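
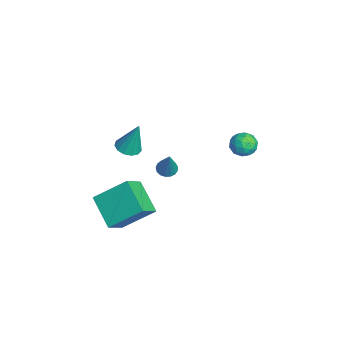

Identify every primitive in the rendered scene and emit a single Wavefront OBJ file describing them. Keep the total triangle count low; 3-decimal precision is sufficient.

v 1.913 -2.085 1.177
v 2.535 -2.384 1.167
v 2.187 -1.575 2.903
v 2.588 -2.017 1.05
v 2.427 -1.671 0.974
v 2.102 -1.457 0.962
v 1.718 -1.442 1.018
v 1.396 -1.631 1.125
v 1.238 -1.965 1.249
v 1.294 -2.336 1.349
v 1.547 -2.627 1.395
v 1.916 -2.747 1.372
v 2.285 -2.656 1.287
v 0.32 0.051 -2.046
v 0.679 -0.332 -2.241
v 1.22 0.049 -0.394
v 0.794 -0.098 -2.304
v 0.801 0.169 -2.307
v 0.698 0.41 -2.251
v 0.508 0.569 -2.147
v 0.276 0.609 -2.02
v 0.053 0.521 -1.899
v -0.108 0.326 -1.812
v -0.171 0.067 -1.778
v -0.122 -0.195 -1.805
v 0.029 -0.4 -1.888
v 0.247 -0.503 -2.006
v 0.481 -0.478 -2.134
v 0.284 -3.012 -4.033
v 0.537 -1.32 -2.747
v 1.882 -2.455 -5.08
v 2.136 -0.764 -3.794
v 1.124 -3.796 -3.166
v 1.378 -2.105 -1.88
v 2.723 -3.24 -4.213
v 2.976 -1.548 -2.927
v 0.322 3.825 0.042
v 0.753 4.451 -0.063
v 1.327 3.109 -0.097
v 1.758 3.735 -0.202
v 1.456 3.588 0.488
v 0.835 4.031 0.574
v 1.245 3.529 -0.734
v 0.624 3.972 -0.648
v 1.324 4.268 -0.543
v 1.454 4.305 0.213
v 0.626 3.255 -0.373
v 0.756 3.292 0.383
v 0.449 4.201 0.002
v 1.631 3.359 -0.162
v 1.453 3.273 0.244
v 1.707 3.641 0.182
v 0.497 3.954 0.376
v 0.751 4.322 0.314
v 1.164 3.815 0.639
v 1.329 3.238 -0.474
v 1.583 3.606 -0.536
v 0.373 3.919 -0.342
v 0.627 4.287 -0.404
v 0.916 3.745 -0.799
v 1.038 4.461 -0.342
v 1.629 4.04 -0.423
v 1.328 3.919 -0.736
v 0.962 4.18 -0.686
v 1.115 4.483 0.102
v 1.706 4.062 0.021
v 1.528 3.976 0.426
v 1.163 4.236 0.477
v 1.451 4.375 -0.18
v 0.374 3.498 -0.181
v 0.965 3.077 -0.262
v 0.917 3.324 -0.637
v 0.552 3.584 -0.586
v 0.451 3.52 0.263
v 1.042 3.099 0.182
v 1.118 3.38 0.526
v 0.752 3.641 0.576
v 0.629 3.185 0.02
f 2 1 4
f 2 4 3
f 4 1 5
f 4 5 3
f 5 1 6
f 5 6 3
f 6 1 7
f 6 7 3
f 7 1 8
f 7 8 3
f 8 1 9
f 8 9 3
f 9 1 10
f 9 10 3
f 10 1 11
f 10 11 3
f 11 1 12
f 11 12 3
f 12 1 13
f 12 13 3
f 13 1 2
f 13 2 3
f 15 14 17
f 15 17 16
f 17 14 18
f 17 18 16
f 18 14 19
f 18 19 16
f 19 14 20
f 19 20 16
f 20 14 21
f 20 21 16
f 21 14 22
f 21 22 16
f 22 14 23
f 22 23 16
f 23 14 24
f 23 24 16
f 24 14 25
f 24 25 16
f 25 14 26
f 25 26 16
f 26 14 27
f 26 27 16
f 27 14 28
f 27 28 16
f 28 14 15
f 28 15 16
f 30 32 29
f 33 30 29
f 29 32 31
f 31 33 29
f 30 36 32
f 34 30 33
f 34 36 30
f 32 36 31
f 35 33 31
f 31 36 35
f 35 34 33
f 36 34 35
f 37 74 53
f 74 48 77
f 53 77 42
f 74 77 53
f 37 53 49
f 53 42 54
f 49 54 38
f 53 54 49
f 37 49 58
f 49 38 59
f 58 59 44
f 49 59 58
f 37 58 70
f 58 44 73
f 70 73 47
f 58 73 70
f 37 70 74
f 70 47 78
f 74 78 48
f 70 78 74
f 38 54 65
f 54 42 68
f 65 68 46
f 54 68 65
f 42 77 55
f 77 48 76
f 55 76 41
f 77 76 55
f 48 78 75
f 78 47 71
f 75 71 39
f 78 71 75
f 47 73 72
f 73 44 60
f 72 60 43
f 73 60 72
f 44 59 64
f 59 38 61
f 64 61 45
f 59 61 64
f 40 66 52
f 66 46 67
f 52 67 41
f 66 67 52
f 40 52 50
f 52 41 51
f 50 51 39
f 52 51 50
f 40 50 57
f 50 39 56
f 57 56 43
f 50 56 57
f 40 57 62
f 57 43 63
f 62 63 45
f 57 63 62
f 40 62 66
f 62 45 69
f 66 69 46
f 62 69 66
f 41 67 55
f 67 46 68
f 55 68 42
f 67 68 55
f 39 51 75
f 51 41 76
f 75 76 48
f 51 76 75
f 43 56 72
f 56 39 71
f 72 71 47
f 56 71 72
f 45 63 64
f 63 43 60
f 64 60 44
f 63 60 64
f 46 69 65
f 69 45 61
f 65 61 38
f 69 61 65



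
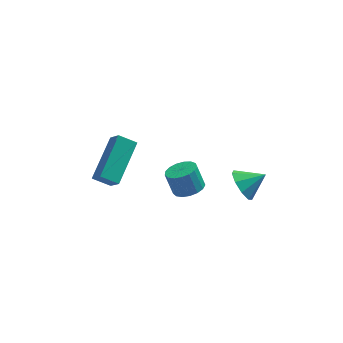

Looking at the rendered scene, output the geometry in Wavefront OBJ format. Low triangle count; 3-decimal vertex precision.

v 0.514 -0.776 2.127
v 1.012 -1.096 2.397
v 0.723 -0.784 3.302
v 0.226 -0.464 3.033
v 1.129 -0.814 2.336
v 0.84 -0.501 3.241
v 1.105 -0.523 2.228
v 0.816 -0.211 3.133
v 0.945 -0.29 2.097
v 0.656 0.022 3.002
v 0.687 -0.169 1.973
v 0.398 0.143 2.878
v 0.389 -0.187 1.884
v 0.101 0.126 2.789
v 0.12 -0.339 1.851
v -0.168 -0.027 2.756
v -0.058 -0.592 1.881
v -0.347 -0.28 2.786
v -0.106 -0.887 1.968
v -0.395 -0.575 2.873
v -0.011 -1.157 2.091
v -0.3 -0.844 2.996
v 0.204 -1.339 2.223
v -0.085 -1.027 3.128
v 0.49 -1.393 2.332
v 0.201 -1.08 3.237
v 0.782 -1.305 2.395
v 0.493 -0.992 3.3
v -3.1 2.22 -0.239
v -2.792 1.656 0.5
v -2.244 3.891 0.679
v -1.936 3.327 1.418
v -2.364 2.073 -0.658
v -2.056 1.509 0.081
v -1.508 3.744 0.26
v -1.2 3.18 0.999
v 2.573 -0.609 1.926
v 2.915 -1.037 1.414
v 3.487 -0.511 2.454
v 2.941 -0.544 1.276
v 2.795 -0.081 1.442
v 2.545 0.135 1.835
v 2.308 0.002 2.271
v 2.195 -0.416 2.545
v 2.259 -0.925 2.53
v 2.469 -1.286 2.232
v 2.728 -1.33 1.791
f 2 1 5
f 2 5 3
f 3 5 6
f 3 6 4
f 5 1 7
f 5 7 6
f 6 7 8
f 6 8 4
f 7 1 9
f 7 9 8
f 8 9 10
f 8 10 4
f 9 1 11
f 9 11 10
f 10 11 12
f 10 12 4
f 11 1 13
f 11 13 12
f 12 13 14
f 12 14 4
f 13 1 15
f 13 15 14
f 14 15 16
f 14 16 4
f 15 1 17
f 15 17 16
f 16 17 18
f 16 18 4
f 17 1 19
f 17 19 18
f 18 19 20
f 18 20 4
f 19 1 21
f 19 21 20
f 20 21 22
f 20 22 4
f 21 1 23
f 21 23 22
f 22 23 24
f 22 24 4
f 23 1 25
f 23 25 24
f 24 25 26
f 24 26 4
f 25 1 27
f 25 27 26
f 26 27 28
f 26 28 4
f 27 1 2
f 27 2 28
f 28 2 3
f 28 3 4
f 30 32 29
f 33 30 29
f 29 32 31
f 31 33 29
f 30 36 32
f 34 30 33
f 34 36 30
f 32 36 31
f 35 33 31
f 31 36 35
f 35 34 33
f 36 34 35
f 38 37 40
f 38 40 39
f 40 37 41
f 40 41 39
f 41 37 42
f 41 42 39
f 42 37 43
f 42 43 39
f 43 37 44
f 43 44 39
f 44 37 45
f 44 45 39
f 45 37 46
f 45 46 39
f 46 37 47
f 46 47 39
f 47 37 38
f 47 38 39



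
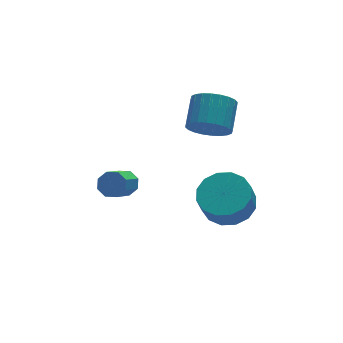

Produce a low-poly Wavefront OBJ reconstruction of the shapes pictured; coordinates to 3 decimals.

v 0.024 -1.594 0.466
v 0.33 -2.005 0.378
v -0.457 -2.776 1.225
v -0.764 -2.366 1.314
v 0.452 -1.788 0.689
v -0.335 -2.559 1.536
v 0.323 -1.458 0.869
v -0.464 -2.229 1.716
v 0.018 -1.207 0.814
v -0.769 -1.979 1.661
v -0.283 -1.184 0.555
v -1.07 -1.955 1.402
v -0.405 -1.401 0.244
v -1.192 -2.172 1.091
v -0.276 -1.731 0.064
v -1.063 -2.502 0.911
v 0.029 -1.981 0.119
v -0.758 -2.753 0.966
v 3.026 -1.856 2.378
v 3.661 -2.342 2.401
v 4.289 -1.489 3.065
v 3.654 -1.004 3.042
v 3.717 -2.181 2.14
v 4.346 -1.328 2.804
v 3.669 -1.97 1.916
v 4.297 -1.117 2.579
v 3.522 -1.742 1.761
v 4.15 -0.889 2.425
v 3.3 -1.531 1.701
v 3.928 -0.678 2.364
v 3.036 -1.37 1.743
v 3.664 -0.517 2.407
v 2.77 -1.283 1.883
v 3.399 -0.43 2.546
v 2.544 -1.283 2.098
v 3.172 -0.43 2.761
v 2.391 -1.371 2.355
v 3.019 -0.518 3.019
v 2.334 -1.532 2.616
v 2.963 -0.679 3.28
v 2.383 -1.743 2.841
v 3.011 -0.89 3.504
v 2.53 -1.971 2.995
v 3.158 -1.118 3.659
v 2.752 -2.182 3.056
v 3.38 -1.329 3.719
v 3.016 -2.343 3.013
v 3.644 -1.49 3.677
v 3.281 -2.43 2.874
v 3.91 -1.577 3.537
v 3.508 -2.43 2.659
v 4.136 -1.577 3.322
v 3.184 -3.082 -0.678
v 3.782 -2.474 -0.26
v 3.434 -2.749 0.637
v 2.836 -3.358 0.218
v 3.371 -2.215 -0.339
v 3.024 -2.49 0.557
v 2.911 -2.188 -0.51
v 2.563 -2.463 0.387
v 2.523 -2.401 -0.725
v 2.176 -2.676 0.171
v 2.313 -2.797 -0.928
v 1.965 -3.072 -0.032
v 2.336 -3.269 -1.064
v 1.988 -3.544 -0.168
v 2.586 -3.691 -1.097
v 2.238 -3.966 -0.2
v 2.996 -3.95 -1.017
v 2.649 -4.225 -0.121
v 3.457 -3.977 -0.847
v 3.109 -4.252 0.05
v 3.844 -3.764 -0.631
v 3.497 -4.039 0.265
v 4.055 -3.368 -0.428
v 3.707 -3.643 0.468
v 4.032 -2.896 -0.292
v 3.684 -3.171 0.604
f 2 1 5
f 2 5 3
f 3 5 6
f 3 6 4
f 5 1 7
f 5 7 6
f 6 7 8
f 6 8 4
f 7 1 9
f 7 9 8
f 8 9 10
f 8 10 4
f 9 1 11
f 9 11 10
f 10 11 12
f 10 12 4
f 11 1 13
f 11 13 12
f 12 13 14
f 12 14 4
f 13 1 15
f 13 15 14
f 14 15 16
f 14 16 4
f 15 1 17
f 15 17 16
f 16 17 18
f 16 18 4
f 17 1 2
f 17 2 18
f 18 2 3
f 18 3 4
f 20 19 23
f 20 23 21
f 21 23 24
f 21 24 22
f 23 19 25
f 23 25 24
f 24 25 26
f 24 26 22
f 25 19 27
f 25 27 26
f 26 27 28
f 26 28 22
f 27 19 29
f 27 29 28
f 28 29 30
f 28 30 22
f 29 19 31
f 29 31 30
f 30 31 32
f 30 32 22
f 31 19 33
f 31 33 32
f 32 33 34
f 32 34 22
f 33 19 35
f 33 35 34
f 34 35 36
f 34 36 22
f 35 19 37
f 35 37 36
f 36 37 38
f 36 38 22
f 37 19 39
f 37 39 38
f 38 39 40
f 38 40 22
f 39 19 41
f 39 41 40
f 40 41 42
f 40 42 22
f 41 19 43
f 41 43 42
f 42 43 44
f 42 44 22
f 43 19 45
f 43 45 44
f 44 45 46
f 44 46 22
f 45 19 47
f 45 47 46
f 46 47 48
f 46 48 22
f 47 19 49
f 47 49 48
f 48 49 50
f 48 50 22
f 49 19 51
f 49 51 50
f 50 51 52
f 50 52 22
f 51 19 20
f 51 20 52
f 52 20 21
f 52 21 22
f 54 53 57
f 54 57 55
f 55 57 58
f 55 58 56
f 57 53 59
f 57 59 58
f 58 59 60
f 58 60 56
f 59 53 61
f 59 61 60
f 60 61 62
f 60 62 56
f 61 53 63
f 61 63 62
f 62 63 64
f 62 64 56
f 63 53 65
f 63 65 64
f 64 65 66
f 64 66 56
f 65 53 67
f 65 67 66
f 66 67 68
f 66 68 56
f 67 53 69
f 67 69 68
f 68 69 70
f 68 70 56
f 69 53 71
f 69 71 70
f 70 71 72
f 70 72 56
f 71 53 73
f 71 73 72
f 72 73 74
f 72 74 56
f 73 53 75
f 73 75 74
f 74 75 76
f 74 76 56
f 75 53 77
f 75 77 76
f 76 77 78
f 76 78 56
f 77 53 54
f 77 54 78
f 78 54 55
f 78 55 56



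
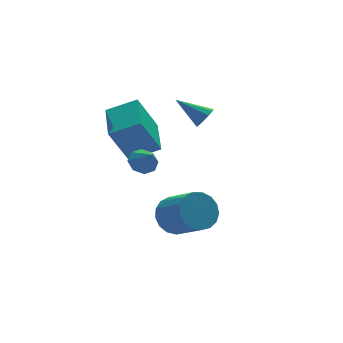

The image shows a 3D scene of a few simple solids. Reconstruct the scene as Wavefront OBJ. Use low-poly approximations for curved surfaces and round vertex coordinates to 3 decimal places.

v -0.388 0.297 0.974
v -1.332 0.316 2.839
v 0.284 2.26 1.294
v -0.66 2.279 3.159
v 0.92 -0.259 1.641
v -0.024 -0.24 3.506
v 1.592 1.704 1.961
v 0.648 1.723 3.826
v 3.148 -0.011 2.972
v 3.591 0.067 3.383
v 2.132 0.911 3.888
v 3.616 0.346 3.131
v 3.462 0.488 2.817
v 3.188 0.439 2.563
v 2.899 0.219 2.464
v 2.704 -0.09 2.56
v 2.679 -0.368 2.812
v 2.833 -0.511 3.126
v 3.107 -0.462 3.38
v 3.396 -0.242 3.479
v -0.395 -1.315 1.78
v -0.022 -1.736 1.346
v -0.285 -2.025 2.56
v 0.293 -1.387 1.619
v 0.205 -0.996 1.986
v -0.234 -0.793 2.233
v -0.767 -0.895 2.214
v -1.082 -1.244 1.941
v -0.994 -1.634 1.574
v -0.555 -1.838 1.327
v 0.393 -2.906 -0.919
v 1.317 -2.903 -1.327
v 1.79 -4.37 -0.269
v 0.867 -4.374 0.139
v 1.359 -2.612 -0.943
v 1.833 -4.08 0.115
v 1.18 -2.389 -0.553
v 1.653 -3.857 0.505
v 0.821 -2.284 -0.247
v 1.294 -3.752 0.81
v 0.363 -2.322 -0.095
v 0.837 -3.79 0.962
v -0.087 -2.494 -0.132
v 0.386 -3.961 0.926
v -0.427 -2.76 -0.349
v 0.046 -4.228 0.709
v -0.58 -3.06 -0.696
v -0.107 -4.527 0.362
v -0.509 -3.324 -1.095
v -0.036 -4.792 -0.037
v -0.232 -3.493 -1.453
v 0.241 -4.96 -0.395
v 0.189 -3.527 -1.689
v 0.662 -4.995 -0.631
v 0.656 -3.419 -1.748
v 1.13 -4.887 -0.69
v 1.064 -3.194 -1.618
v 1.537 -4.661 -0.56
f 2 4 1
f 5 2 1
f 1 4 3
f 3 5 1
f 2 8 4
f 6 2 5
f 6 8 2
f 4 8 3
f 7 5 3
f 3 8 7
f 7 6 5
f 8 6 7
f 10 9 12
f 10 12 11
f 12 9 13
f 12 13 11
f 13 9 14
f 13 14 11
f 14 9 15
f 14 15 11
f 15 9 16
f 15 16 11
f 16 9 17
f 16 17 11
f 17 9 18
f 17 18 11
f 18 9 19
f 18 19 11
f 19 9 20
f 19 20 11
f 20 9 10
f 20 10 11
f 22 21 24
f 22 24 23
f 24 21 25
f 24 25 23
f 25 21 26
f 25 26 23
f 26 21 27
f 26 27 23
f 27 21 28
f 27 28 23
f 28 21 29
f 28 29 23
f 29 21 30
f 29 30 23
f 30 21 22
f 30 22 23
f 32 31 35
f 32 35 33
f 33 35 36
f 33 36 34
f 35 31 37
f 35 37 36
f 36 37 38
f 36 38 34
f 37 31 39
f 37 39 38
f 38 39 40
f 38 40 34
f 39 31 41
f 39 41 40
f 40 41 42
f 40 42 34
f 41 31 43
f 41 43 42
f 42 43 44
f 42 44 34
f 43 31 45
f 43 45 44
f 44 45 46
f 44 46 34
f 45 31 47
f 45 47 46
f 46 47 48
f 46 48 34
f 47 31 49
f 47 49 48
f 48 49 50
f 48 50 34
f 49 31 51
f 49 51 50
f 50 51 52
f 50 52 34
f 51 31 53
f 51 53 52
f 52 53 54
f 52 54 34
f 53 31 55
f 53 55 54
f 54 55 56
f 54 56 34
f 55 31 57
f 55 57 56
f 56 57 58
f 56 58 34
f 57 31 32
f 57 32 58
f 58 32 33
f 58 33 34



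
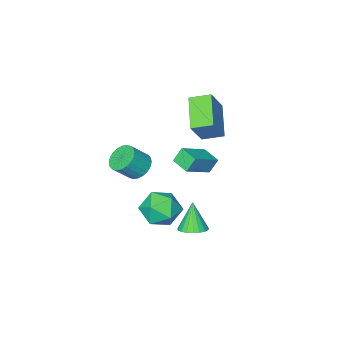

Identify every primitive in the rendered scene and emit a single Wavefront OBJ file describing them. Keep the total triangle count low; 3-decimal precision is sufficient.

v -0.33 2.151 2.352
v 1.234 2.288 3.232
v -0.334 3.249 2.188
v 1.23 3.386 3.068
v 0.13 2.034 1.552
v 1.694 2.171 2.432
v 0.126 3.132 1.388
v 1.69 3.269 2.268
v 1.498 -1.055 -0.093
v 2.064 -1.34 -0.689
v 2.988 -1.569 0.297
v 2.422 -1.285 0.893
v 2.138 -1.009 -0.681
v 3.061 -1.238 0.305
v 2.114 -0.685 -0.583
v 3.037 -0.914 0.403
v 1.996 -0.417 -0.411
v 2.92 -0.646 0.575
v 1.803 -0.246 -0.19
v 2.726 -0.475 0.796
v 1.563 -0.199 0.045
v 2.486 -0.428 1.031
v 1.314 -0.282 0.26
v 2.237 -0.511 1.246
v 1.092 -0.483 0.421
v 2.015 -0.712 1.407
v 0.932 -0.771 0.503
v 1.856 -1 1.489
v 0.859 -1.102 0.495
v 1.782 -1.331 1.481
v 0.883 -1.426 0.397
v 1.806 -1.655 1.383
v 1 -1.694 0.225
v 1.924 -1.923 1.211
v 1.194 -1.865 0.004
v 2.117 -2.094 0.99
v 1.434 -1.912 -0.231
v 2.357 -2.141 0.755
v 1.683 -1.829 -0.446
v 2.606 -2.058 0.54
v 1.905 -1.628 -0.607
v 2.828 -1.857 0.379
v -1.763 1.953 2.63
v -2.798 0.442 3.677
v -0.757 2.304 4.13
v -1.792 0.792 5.177
v -0.928 1.128 2.263
v -1.963 -0.384 3.31
v 0.078 1.478 3.763
v -0.957 -0.033 4.81
v 3.084 3.89 1.251
v 3.582 4.487 0.367
v 3.158 2.293 0.213
v 3.656 2.89 -0.671
v 4.255 2.705 0.326
v 4.209 3.692 0.967
v 2.531 3.088 -0.387
v 2.485 4.075 0.254
v 3.241 3.992 -0.646
v 4.306 3.755 -0.205
v 2.434 3.025 0.785
v 3.499 2.788 1.226
v 0.778 2.661 -3.095
v 1.563 2.696 -2.9
v 0.402 2.119 -1.485
v 1.457 3.006 -2.821
v 1.234 3.256 -2.789
v 0.931 3.403 -2.81
v 0.603 3.422 -2.88
v 0.304 3.309 -2.988
v 0.087 3.084 -3.114
v -0.01 2.786 -3.237
v 0.029 2.466 -3.335
v 0.197 2.18 -3.392
v 0.466 1.977 -3.398
v 0.788 1.892 -3.351
v 1.109 1.94 -3.26
v 1.373 2.113 -3.141
v 1.533 2.38 -3.013
f 2 4 1
f 5 2 1
f 1 4 3
f 3 5 1
f 2 8 4
f 6 2 5
f 6 8 2
f 4 8 3
f 7 5 3
f 3 8 7
f 7 6 5
f 8 6 7
f 10 9 13
f 10 13 11
f 11 13 14
f 11 14 12
f 13 9 15
f 13 15 14
f 14 15 16
f 14 16 12
f 15 9 17
f 15 17 16
f 16 17 18
f 16 18 12
f 17 9 19
f 17 19 18
f 18 19 20
f 18 20 12
f 19 9 21
f 19 21 20
f 20 21 22
f 20 22 12
f 21 9 23
f 21 23 22
f 22 23 24
f 22 24 12
f 23 9 25
f 23 25 24
f 24 25 26
f 24 26 12
f 25 9 27
f 25 27 26
f 26 27 28
f 26 28 12
f 27 9 29
f 27 29 28
f 28 29 30
f 28 30 12
f 29 9 31
f 29 31 30
f 30 31 32
f 30 32 12
f 31 9 33
f 31 33 32
f 32 33 34
f 32 34 12
f 33 9 35
f 33 35 34
f 34 35 36
f 34 36 12
f 35 9 37
f 35 37 36
f 36 37 38
f 36 38 12
f 37 9 39
f 37 39 38
f 38 39 40
f 38 40 12
f 39 9 41
f 39 41 40
f 40 41 42
f 40 42 12
f 41 9 10
f 41 10 42
f 42 10 11
f 42 11 12
f 44 46 43
f 47 44 43
f 43 46 45
f 45 47 43
f 44 50 46
f 48 44 47
f 48 50 44
f 46 50 45
f 49 47 45
f 45 50 49
f 49 48 47
f 50 48 49
f 51 62 56
f 51 56 52
f 51 52 58
f 51 58 61
f 51 61 62
f 52 56 60
f 56 62 55
f 62 61 53
f 61 58 57
f 58 52 59
f 54 60 55
f 54 55 53
f 54 53 57
f 54 57 59
f 54 59 60
f 55 60 56
f 53 55 62
f 57 53 61
f 59 57 58
f 60 59 52
f 64 63 66
f 64 66 65
f 66 63 67
f 66 67 65
f 67 63 68
f 67 68 65
f 68 63 69
f 68 69 65
f 69 63 70
f 69 70 65
f 70 63 71
f 70 71 65
f 71 63 72
f 71 72 65
f 72 63 73
f 72 73 65
f 73 63 74
f 73 74 65
f 74 63 75
f 74 75 65
f 75 63 76
f 75 76 65
f 76 63 77
f 76 77 65
f 77 63 78
f 77 78 65
f 78 63 79
f 78 79 65
f 79 63 64
f 79 64 65



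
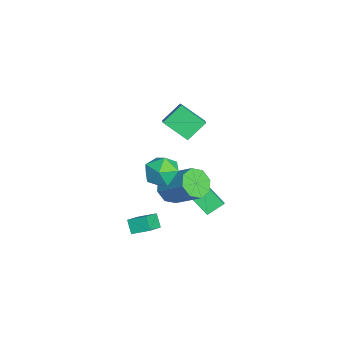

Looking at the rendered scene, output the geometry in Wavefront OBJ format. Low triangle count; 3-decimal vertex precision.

v -3.591 -0.869 -0.002
v -4.132 -2.182 1.021
v -4.157 0.116 0.962
v -4.698 -1.196 1.985
v -2.562 -0.844 0.575
v -3.103 -2.156 1.598
v -3.128 0.142 1.539
v -3.669 -1.171 2.562
v -0.536 -0.886 -2.138
v -0.881 -0.01 -1.551
v 0.303 0.157 -3.203
v -0.043 1.033 -2.616
v 0.303 -0.953 -1.544
v -0.043 -0.077 -0.957
v 1.141 0.09 -2.609
v 0.796 0.966 -2.022
v 1.56 -3.496 -2.366
v 2.615 -4.041 -1.744
v 1.79 -2.54 -1.919
v 2.845 -3.085 -1.297
v 2.075 -3.295 -3.063
v 3.13 -3.84 -2.441
v 2.305 -2.339 -2.616
v 3.36 -2.884 -1.994
v 1.147 -1.782 -0.432
v 1.957 -2.124 -0.792
v 3.043 -0.861 0.453
v 2.233 -0.518 0.812
v 1.71 -1.549 -1.161
v 2.796 -0.285 0.084
v 1.133 -1.11 -1.103
v 2.22 0.154 0.141
v 0.564 -1.064 -0.653
v 1.651 0.199 0.592
v 0.337 -1.439 -0.073
v 1.423 -0.176 1.172
v 0.584 -2.015 0.296
v 1.67 -0.751 1.541
v 1.16 -2.454 0.239
v 2.247 -1.19 1.483
v 1.729 -2.499 -0.212
v 2.816 -1.236 1.033
v 2.336 -2.098 1.872
v 3.153 -1.437 1.862
v 3.147 -3.083 2.998
v 3.964 -2.422 2.988
v 3.052 -2.123 3.416
v 2.55 -1.514 2.72
v 3.75 -3.006 2.14
v 3.248 -2.397 1.444
v 4.027 -1.998 2.027
v 3.596 -1.452 2.816
v 2.704 -3.068 2.044
v 2.273 -2.522 2.833
f 2 4 1
f 5 2 1
f 1 4 3
f 3 5 1
f 2 8 4
f 6 2 5
f 6 8 2
f 4 8 3
f 7 5 3
f 3 8 7
f 7 6 5
f 8 6 7
f 10 12 9
f 13 10 9
f 9 12 11
f 11 13 9
f 10 16 12
f 14 10 13
f 14 16 10
f 12 16 11
f 15 13 11
f 11 16 15
f 15 14 13
f 16 14 15
f 18 20 17
f 21 18 17
f 17 20 19
f 19 21 17
f 18 24 20
f 22 18 21
f 22 24 18
f 20 24 19
f 23 21 19
f 19 24 23
f 23 22 21
f 24 22 23
f 26 25 29
f 26 29 27
f 27 29 30
f 27 30 28
f 29 25 31
f 29 31 30
f 30 31 32
f 30 32 28
f 31 25 33
f 31 33 32
f 32 33 34
f 32 34 28
f 33 25 35
f 33 35 34
f 34 35 36
f 34 36 28
f 35 25 37
f 35 37 36
f 36 37 38
f 36 38 28
f 37 25 39
f 37 39 38
f 38 39 40
f 38 40 28
f 39 25 41
f 39 41 40
f 40 41 42
f 40 42 28
f 41 25 26
f 41 26 42
f 42 26 27
f 42 27 28
f 43 54 48
f 43 48 44
f 43 44 50
f 43 50 53
f 43 53 54
f 44 48 52
f 48 54 47
f 54 53 45
f 53 50 49
f 50 44 51
f 46 52 47
f 46 47 45
f 46 45 49
f 46 49 51
f 46 51 52
f 47 52 48
f 45 47 54
f 49 45 53
f 51 49 50
f 52 51 44



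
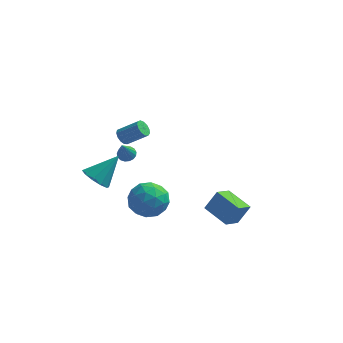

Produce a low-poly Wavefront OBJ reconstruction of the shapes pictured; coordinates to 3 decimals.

v -3.962 3.498 -3.153
v -3.633 3.26 -3.594
v -2.388 3.304 -2.688
v -2.718 3.542 -2.247
v -3.616 3.595 -3.633
v -2.372 3.639 -2.727
v -3.709 3.899 -3.52
v -2.465 3.944 -2.614
v -3.883 4.076 -3.29
v -2.638 4.121 -2.384
v -4.082 4.07 -3.017
v -2.837 4.114 -2.111
v -4.243 3.881 -2.787
v -2.998 3.926 -1.881
v -4.314 3.571 -2.673
v -3.07 3.616 -1.767
v -4.274 3.238 -2.711
v -3.03 3.282 -1.805
v -4.135 2.987 -2.89
v -2.891 3.031 -1.984
v -3.941 2.898 -3.152
v -2.697 2.943 -2.247
v -3.754 3 -3.415
v -2.509 3.044 -2.509
v -3.235 1.437 -3.095
v -2.767 1.17 -3.283
v -3.245 0.383 -1.625
v -2.669 1.377 -3.135
v -2.7 1.597 -2.977
v -2.854 1.781 -2.846
v -3.095 1.886 -2.773
v -3.368 1.888 -2.773
v -3.61 1.787 -2.847
v -3.766 1.606 -2.979
v -3.801 1.386 -3.136
v -3.705 1.178 -3.285
v -3.502 1.029 -3.39
v -3.238 0.974 -3.428
v -2.973 1.025 -3.389
v -3.909 -3.055 -2.085
v -3.429 -3.861 -1.936
v -2.791 -2.125 -0.655
v -3.149 -3.557 -2.353
v -3.159 -3.062 -2.668
v -3.456 -2.563 -2.76
v -3.926 -2.253 -2.594
v -4.39 -2.25 -2.233
v -4.67 -2.554 -1.816
v -4.659 -3.049 -1.502
v -4.362 -3.547 -1.41
v -3.892 -3.857 -1.576
v -0.791 -2.322 -2.974
v 0.192 -2.991 -3.33
v -1.852 -4.009 -2.73
v -0.869 -4.678 -3.086
v -0.85 -4.077 -2.001
v -0.195 -3.034 -2.151
v -1.465 -3.966 -3.909
v -0.81 -2.923 -4.059
v -0.225 -4.007 -3.907
v 0.155 -4.076 -2.728
v -1.815 -2.924 -3.332
v -1.435 -2.993 -2.153
v -0.206 -2.508 -3.173
v -1.454 -4.492 -2.887
v -1.442 -4.138 -2.249
v -0.865 -4.532 -2.458
v -0.433 -2.534 -2.481
v 0.144 -2.927 -2.69
v -0.468 -3.566 -1.909
v -1.804 -4.073 -3.37
v -1.227 -4.466 -3.579
v -0.795 -2.468 -3.602
v -0.218 -2.862 -3.811
v -1.192 -3.434 -4.151
v 0.126 -3.499 -3.722
v -0.498 -4.49 -3.579
v -0.848 -4.072 -4.062
v -0.463 -3.459 -4.151
v 0.349 -3.539 -3.029
v -0.274 -4.531 -2.886
v -0.263 -4.178 -2.248
v 0.122 -3.565 -2.336
v 0.104 -4.136 -3.369
v -1.386 -2.469 -3.174
v -2.009 -3.461 -3.031
v -1.782 -3.435 -3.724
v -1.397 -2.822 -3.812
v -1.162 -2.51 -2.481
v -1.786 -3.501 -2.338
v -1.197 -3.541 -1.909
v -0.812 -2.928 -1.998
v -1.764 -2.864 -2.691
v 4.092 -3.263 -4.345
v 3.61 -4.254 -3.798
v 2.73 -2.351 -3.893
v 2.248 -3.342 -3.346
v 4.712 -2.918 -3.174
v 4.23 -3.909 -2.627
v 3.35 -2.006 -2.722
v 2.868 -2.997 -2.175
f 2 1 5
f 2 5 3
f 3 5 6
f 3 6 4
f 5 1 7
f 5 7 6
f 6 7 8
f 6 8 4
f 7 1 9
f 7 9 8
f 8 9 10
f 8 10 4
f 9 1 11
f 9 11 10
f 10 11 12
f 10 12 4
f 11 1 13
f 11 13 12
f 12 13 14
f 12 14 4
f 13 1 15
f 13 15 14
f 14 15 16
f 14 16 4
f 15 1 17
f 15 17 16
f 16 17 18
f 16 18 4
f 17 1 19
f 17 19 18
f 18 19 20
f 18 20 4
f 19 1 21
f 19 21 20
f 20 21 22
f 20 22 4
f 21 1 23
f 21 23 22
f 22 23 24
f 22 24 4
f 23 1 2
f 23 2 24
f 24 2 3
f 24 3 4
f 26 25 28
f 26 28 27
f 28 25 29
f 28 29 27
f 29 25 30
f 29 30 27
f 30 25 31
f 30 31 27
f 31 25 32
f 31 32 27
f 32 25 33
f 32 33 27
f 33 25 34
f 33 34 27
f 34 25 35
f 34 35 27
f 35 25 36
f 35 36 27
f 36 25 37
f 36 37 27
f 37 25 38
f 37 38 27
f 38 25 39
f 38 39 27
f 39 25 26
f 39 26 27
f 41 40 43
f 41 43 42
f 43 40 44
f 43 44 42
f 44 40 45
f 44 45 42
f 45 40 46
f 45 46 42
f 46 40 47
f 46 47 42
f 47 40 48
f 47 48 42
f 48 40 49
f 48 49 42
f 49 40 50
f 49 50 42
f 50 40 51
f 50 51 42
f 51 40 41
f 51 41 42
f 52 89 68
f 89 63 92
f 68 92 57
f 89 92 68
f 52 68 64
f 68 57 69
f 64 69 53
f 68 69 64
f 52 64 73
f 64 53 74
f 73 74 59
f 64 74 73
f 52 73 85
f 73 59 88
f 85 88 62
f 73 88 85
f 52 85 89
f 85 62 93
f 89 93 63
f 85 93 89
f 53 69 80
f 69 57 83
f 80 83 61
f 69 83 80
f 57 92 70
f 92 63 91
f 70 91 56
f 92 91 70
f 63 93 90
f 93 62 86
f 90 86 54
f 93 86 90
f 62 88 87
f 88 59 75
f 87 75 58
f 88 75 87
f 59 74 79
f 74 53 76
f 79 76 60
f 74 76 79
f 55 81 67
f 81 61 82
f 67 82 56
f 81 82 67
f 55 67 65
f 67 56 66
f 65 66 54
f 67 66 65
f 55 65 72
f 65 54 71
f 72 71 58
f 65 71 72
f 55 72 77
f 72 58 78
f 77 78 60
f 72 78 77
f 55 77 81
f 77 60 84
f 81 84 61
f 77 84 81
f 56 82 70
f 82 61 83
f 70 83 57
f 82 83 70
f 54 66 90
f 66 56 91
f 90 91 63
f 66 91 90
f 58 71 87
f 71 54 86
f 87 86 62
f 71 86 87
f 60 78 79
f 78 58 75
f 79 75 59
f 78 75 79
f 61 84 80
f 84 60 76
f 80 76 53
f 84 76 80
f 95 97 94
f 98 95 94
f 94 97 96
f 96 98 94
f 95 101 97
f 99 95 98
f 99 101 95
f 97 101 96
f 100 98 96
f 96 101 100
f 100 99 98
f 101 99 100



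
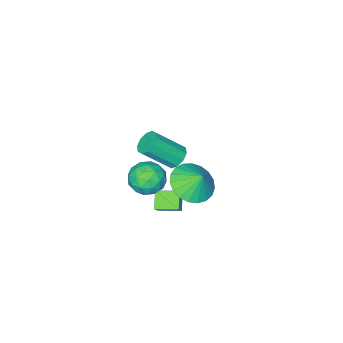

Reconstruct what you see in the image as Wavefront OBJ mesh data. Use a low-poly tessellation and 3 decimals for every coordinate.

v -0.013 -2.421 -1.744
v 0.466 -2.535 -2.241
v 1.612 -3.333 -0.953
v 1.133 -3.219 -0.456
v 0.543 -2.146 -2.069
v 1.689 -2.944 -0.78
v 0.407 -1.862 -1.772
v 1.554 -2.66 -0.484
v 0.111 -1.791 -1.465
v 1.257 -2.589 -0.176
v -0.233 -1.961 -1.264
v 0.914 -2.759 0.024
v -0.492 -2.307 -1.247
v 0.654 -3.105 0.041
v -0.569 -2.696 -1.42
v 0.577 -3.494 -0.131
v -0.434 -2.98 -1.716
v 0.713 -3.778 -0.428
v -0.137 -3.051 -2.024
v 1.009 -3.849 -0.735
v 0.206 -2.881 -2.224
v 1.353 -3.679 -0.936
v 3.674 2.859 2.723
v 4.478 3.498 2.387
v 3.586 3.441 3.617
v 4.118 3.704 2.217
v 3.68 3.765 2.135
v 3.242 3.669 2.154
v 2.878 3.433 2.271
v 2.652 3.098 2.467
v 2.603 2.722 2.707
v 2.739 2.369 2.95
v 3.037 2.101 3.153
v 3.444 1.964 3.282
v 3.892 1.982 3.315
v 4.302 2.152 3.245
v 4.603 2.444 3.085
v 4.744 2.808 2.862
v 4.7 3.18 2.615
v 2.233 0.529 -2.186
v 1.696 -0.039 -1.562
v 2.668 0.805 -1.561
v 2.13 0.238 -0.937
v 2.97 -0.318 -2.323
v 2.432 -0.885 -1.699
v 3.404 -0.041 -1.698
v 2.867 -0.609 -1.074
v 2.106 -0.97 -0.407
v 2.555 -0.353 0.187
v 3.485 -1.607 -0.787
v 3.934 -0.99 -0.193
v 3.372 -1.689 0.17
v 2.52 -1.295 0.405
v 3.52 -0.665 -1.005
v 2.668 -0.271 -0.77
v 3.429 -0.164 -0.182
v 3.337 -0.797 0.544
v 2.703 -1.163 -1.144
v 2.611 -1.796 -0.418
v 2.21 -0.606 -0.077
v 3.83 -1.354 -0.523
v 3.5 -1.765 -0.31
v 3.764 -1.402 0.039
v 2.189 -1.16 0.051
v 2.453 -0.797 0.401
v 2.933 -1.582 0.39
v 3.587 -1.163 -1.001
v 3.851 -0.8 -0.651
v 2.276 -0.558 -0.639
v 2.54 -0.195 -0.29
v 3.107 -0.378 -0.99
v 2.987 -0.132 0.056
v 3.797 -0.506 -0.168
v 3.554 -0.315 -0.645
v 3.054 -0.084 -0.507
v 2.933 -0.504 0.483
v 3.743 -0.878 0.259
v 3.413 -1.289 0.472
v 2.912 -1.058 0.61
v 3.447 -0.393 0.266
v 2.297 -1.082 -0.859
v 3.107 -1.456 -1.083
v 3.128 -0.902 -1.21
v 2.627 -0.671 -1.072
v 2.243 -1.454 -0.432
v 3.053 -1.828 -0.656
v 2.986 -1.876 -0.093
v 2.486 -1.645 0.045
v 2.593 -1.567 -0.866
f 2 1 5
f 2 5 3
f 3 5 6
f 3 6 4
f 5 1 7
f 5 7 6
f 6 7 8
f 6 8 4
f 7 1 9
f 7 9 8
f 8 9 10
f 8 10 4
f 9 1 11
f 9 11 10
f 10 11 12
f 10 12 4
f 11 1 13
f 11 13 12
f 12 13 14
f 12 14 4
f 13 1 15
f 13 15 14
f 14 15 16
f 14 16 4
f 15 1 17
f 15 17 16
f 16 17 18
f 16 18 4
f 17 1 19
f 17 19 18
f 18 19 20
f 18 20 4
f 19 1 21
f 19 21 20
f 20 21 22
f 20 22 4
f 21 1 2
f 21 2 22
f 22 2 3
f 22 3 4
f 24 23 26
f 24 26 25
f 26 23 27
f 26 27 25
f 27 23 28
f 27 28 25
f 28 23 29
f 28 29 25
f 29 23 30
f 29 30 25
f 30 23 31
f 30 31 25
f 31 23 32
f 31 32 25
f 32 23 33
f 32 33 25
f 33 23 34
f 33 34 25
f 34 23 35
f 34 35 25
f 35 23 36
f 35 36 25
f 36 23 37
f 36 37 25
f 37 23 38
f 37 38 25
f 38 23 39
f 38 39 25
f 39 23 24
f 39 24 25
f 41 43 40
f 44 41 40
f 40 43 42
f 42 44 40
f 41 47 43
f 45 41 44
f 45 47 41
f 43 47 42
f 46 44 42
f 42 47 46
f 46 45 44
f 47 45 46
f 48 85 64
f 85 59 88
f 64 88 53
f 85 88 64
f 48 64 60
f 64 53 65
f 60 65 49
f 64 65 60
f 48 60 69
f 60 49 70
f 69 70 55
f 60 70 69
f 48 69 81
f 69 55 84
f 81 84 58
f 69 84 81
f 48 81 85
f 81 58 89
f 85 89 59
f 81 89 85
f 49 65 76
f 65 53 79
f 76 79 57
f 65 79 76
f 53 88 66
f 88 59 87
f 66 87 52
f 88 87 66
f 59 89 86
f 89 58 82
f 86 82 50
f 89 82 86
f 58 84 83
f 84 55 71
f 83 71 54
f 84 71 83
f 55 70 75
f 70 49 72
f 75 72 56
f 70 72 75
f 51 77 63
f 77 57 78
f 63 78 52
f 77 78 63
f 51 63 61
f 63 52 62
f 61 62 50
f 63 62 61
f 51 61 68
f 61 50 67
f 68 67 54
f 61 67 68
f 51 68 73
f 68 54 74
f 73 74 56
f 68 74 73
f 51 73 77
f 73 56 80
f 77 80 57
f 73 80 77
f 52 78 66
f 78 57 79
f 66 79 53
f 78 79 66
f 50 62 86
f 62 52 87
f 86 87 59
f 62 87 86
f 54 67 83
f 67 50 82
f 83 82 58
f 67 82 83
f 56 74 75
f 74 54 71
f 75 71 55
f 74 71 75
f 57 80 76
f 80 56 72
f 76 72 49
f 80 72 76



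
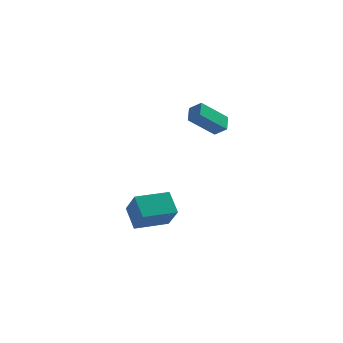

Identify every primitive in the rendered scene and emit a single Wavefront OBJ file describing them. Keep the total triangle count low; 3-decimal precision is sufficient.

v -0.952 -0.56 -3.399
v -1.478 0.617 -2.402
v -1.519 0.492 -4.94
v -2.045 1.669 -3.943
v 0.985 0.371 -3.477
v 0.459 1.548 -2.48
v 0.418 1.423 -5.018
v -0.108 2.6 -4.021
v 1.512 1.411 3.404
v 1.549 2.396 3.893
v 3.011 2.064 1.977
v 3.048 3.048 2.466
v 2.212 1.092 3.994
v 2.249 2.076 4.483
v 3.711 1.744 2.567
v 3.748 2.729 3.056
f 2 4 1
f 5 2 1
f 1 4 3
f 3 5 1
f 2 8 4
f 6 2 5
f 6 8 2
f 4 8 3
f 7 5 3
f 3 8 7
f 7 6 5
f 8 6 7
f 10 12 9
f 13 10 9
f 9 12 11
f 11 13 9
f 10 16 12
f 14 10 13
f 14 16 10
f 12 16 11
f 15 13 11
f 11 16 15
f 15 14 13
f 16 14 15



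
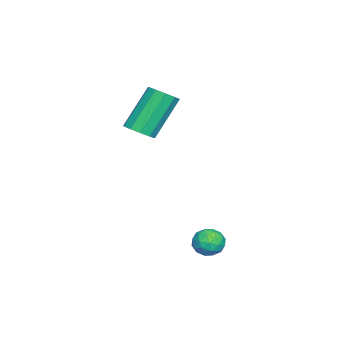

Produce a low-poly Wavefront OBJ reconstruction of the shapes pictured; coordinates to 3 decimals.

v -0.348 -0.413 2.945
v 0.237 -0.183 3.176
v -0.706 0.503 4.886
v -1.292 0.273 4.655
v 0.059 0.119 2.956
v -0.885 0.805 4.666
v -0.275 0.218 2.732
v -1.219 0.904 4.442
v -0.637 0.076 2.59
v -1.581 0.762 4.299
v -0.888 -0.253 2.583
v -1.832 0.433 4.292
v -0.934 -0.643 2.714
v -1.877 0.043 4.424
v -0.755 -0.945 2.934
v -1.699 -0.259 4.644
v -0.421 -1.044 3.158
v -1.365 -0.358 4.868
v -0.059 -0.902 3.301
v -1.003 -0.216 5.01
v 0.192 -0.573 3.308
v -0.752 0.113 5.017
v 3.569 3.571 -0.037
v 3.888 3.192 -0.445
v 2.672 3.288 -0.475
v 2.991 2.909 -0.883
v 2.963 2.759 -0.26
v 3.518 2.934 0.011
v 3.042 3.546 -0.931
v 3.597 3.721 -0.66
v 3.562 3.177 -0.997
v 3.513 2.69 -0.583
v 3.047 3.79 -0.337
v 2.998 3.303 0.077
v 3.807 3.406 -0.203
v 2.753 3.074 -0.717
v 2.737 2.985 -0.351
v 2.924 2.762 -0.591
v 3.59 3.255 0.065
v 3.777 3.032 -0.175
v 3.234 2.777 -0.066
v 2.783 3.448 -0.745
v 2.97 3.225 -0.985
v 3.636 3.718 -0.329
v 3.823 3.495 -0.569
v 3.326 3.703 -0.854
v 3.803 3.175 -0.767
v 3.276 3.008 -1.024
v 3.306 3.383 -1.052
v 3.632 3.486 -0.893
v 3.775 2.888 -0.523
v 3.247 2.722 -0.781
v 3.231 2.634 -0.414
v 3.557 2.737 -0.255
v 3.583 2.88 -0.848
v 3.313 3.758 -0.139
v 2.785 3.592 -0.397
v 3.003 3.743 -0.665
v 3.329 3.846 -0.506
v 3.284 3.472 0.104
v 2.757 3.305 -0.153
v 2.928 2.994 -0.027
v 3.254 3.097 0.132
v 2.977 3.6 -0.072
f 2 1 5
f 2 5 3
f 3 5 6
f 3 6 4
f 5 1 7
f 5 7 6
f 6 7 8
f 6 8 4
f 7 1 9
f 7 9 8
f 8 9 10
f 8 10 4
f 9 1 11
f 9 11 10
f 10 11 12
f 10 12 4
f 11 1 13
f 11 13 12
f 12 13 14
f 12 14 4
f 13 1 15
f 13 15 14
f 14 15 16
f 14 16 4
f 15 1 17
f 15 17 16
f 16 17 18
f 16 18 4
f 17 1 19
f 17 19 18
f 18 19 20
f 18 20 4
f 19 1 21
f 19 21 20
f 20 21 22
f 20 22 4
f 21 1 2
f 21 2 22
f 22 2 3
f 22 3 4
f 23 60 39
f 60 34 63
f 39 63 28
f 60 63 39
f 23 39 35
f 39 28 40
f 35 40 24
f 39 40 35
f 23 35 44
f 35 24 45
f 44 45 30
f 35 45 44
f 23 44 56
f 44 30 59
f 56 59 33
f 44 59 56
f 23 56 60
f 56 33 64
f 60 64 34
f 56 64 60
f 24 40 51
f 40 28 54
f 51 54 32
f 40 54 51
f 28 63 41
f 63 34 62
f 41 62 27
f 63 62 41
f 34 64 61
f 64 33 57
f 61 57 25
f 64 57 61
f 33 59 58
f 59 30 46
f 58 46 29
f 59 46 58
f 30 45 50
f 45 24 47
f 50 47 31
f 45 47 50
f 26 52 38
f 52 32 53
f 38 53 27
f 52 53 38
f 26 38 36
f 38 27 37
f 36 37 25
f 38 37 36
f 26 36 43
f 36 25 42
f 43 42 29
f 36 42 43
f 26 43 48
f 43 29 49
f 48 49 31
f 43 49 48
f 26 48 52
f 48 31 55
f 52 55 32
f 48 55 52
f 27 53 41
f 53 32 54
f 41 54 28
f 53 54 41
f 25 37 61
f 37 27 62
f 61 62 34
f 37 62 61
f 29 42 58
f 42 25 57
f 58 57 33
f 42 57 58
f 31 49 50
f 49 29 46
f 50 46 30
f 49 46 50
f 32 55 51
f 55 31 47
f 51 47 24
f 55 47 51



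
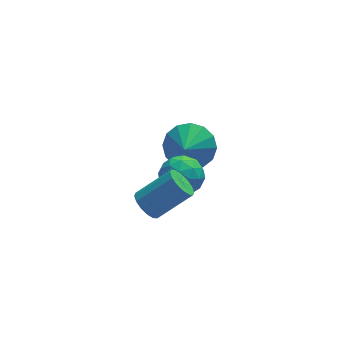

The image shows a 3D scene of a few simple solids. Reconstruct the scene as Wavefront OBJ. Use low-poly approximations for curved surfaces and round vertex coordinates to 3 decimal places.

v -1.888 1.796 1.274
v -1.045 1.756 1.711
v -2.272 1.044 1.946
v -1.298 2.101 1.953
v -1.708 2.365 2.013
v -2.167 2.476 1.875
v -2.551 2.406 1.576
v -2.757 2.171 1.196
v -2.73 1.837 0.837
v -2.478 1.491 0.595
v -2.067 1.228 0.534
v -1.608 1.116 0.672
v -1.224 1.187 0.971
v -1.018 1.421 1.352
v -2.774 0.434 2.308
v -2.079 0.239 1.898
v -3.301 -0.759 1.982
v -2.606 -0.954 1.572
v -2.596 -0.895 2.4
v -2.271 -0.158 2.602
v -3.109 -0.362 1.278
v -2.784 0.375 1.48
v -2.286 -0.253 1.261
v -1.969 -0.582 1.955
v -3.411 0.062 1.925
v -3.094 -0.267 2.619
v -2.38 0.441 2.132
v -3 -0.961 1.748
v -2.994 -0.927 2.235
v -2.585 -1.041 1.994
v -2.493 0.208 2.546
v -2.084 0.093 2.304
v -2.388 -0.574 2.599
v -3.296 -0.613 1.576
v -2.887 -0.728 1.334
v -2.795 0.521 1.886
v -2.386 0.407 1.645
v -2.992 0.054 1.281
v -2.093 0.038 1.516
v -2.403 -0.663 1.324
v -2.699 -0.316 1.152
v -2.508 0.118 1.271
v -1.907 -0.156 1.924
v -2.217 -0.857 1.732
v -2.211 -0.823 2.219
v -2.02 -0.39 2.338
v -2.029 -0.445 1.55
v -3.163 0.337 2.148
v -3.473 -0.364 1.956
v -3.36 -0.13 1.542
v -3.169 0.303 1.661
v -2.977 0.143 2.556
v -3.287 -0.558 2.364
v -2.872 -0.638 2.609
v -2.681 -0.204 2.728
v -3.351 -0.075 2.33
v -4.406 -2.492 3.122
v -4.157 -2.921 2.821
v -2.985 -2.897 3.758
v -3.234 -2.468 4.058
v -4.058 -2.668 2.692
v -2.887 -2.645 3.629
v -4.053 -2.368 2.678
v -2.882 -2.345 3.615
v -4.142 -2.101 2.783
v -2.971 -2.078 3.72
v -4.302 -1.939 2.979
v -3.131 -1.916 3.915
v -4.49 -1.925 3.213
v -3.318 -1.902 4.149
v -4.655 -2.063 3.422
v -3.483 -2.039 4.359
v -4.753 -2.315 3.551
v -3.582 -2.292 4.488
v -4.758 -2.615 3.565
v -3.587 -2.592 4.502
v -4.669 -2.882 3.46
v -3.498 -2.859 4.397
v -4.509 -3.044 3.265
v -3.338 -3.021 4.201
v -4.322 -3.058 3.031
v -3.15 -3.035 3.967
f 2 1 4
f 2 4 3
f 4 1 5
f 4 5 3
f 5 1 6
f 5 6 3
f 6 1 7
f 6 7 3
f 7 1 8
f 7 8 3
f 8 1 9
f 8 9 3
f 9 1 10
f 9 10 3
f 10 1 11
f 10 11 3
f 11 1 12
f 11 12 3
f 12 1 13
f 12 13 3
f 13 1 14
f 13 14 3
f 14 1 2
f 14 2 3
f 15 52 31
f 52 26 55
f 31 55 20
f 52 55 31
f 15 31 27
f 31 20 32
f 27 32 16
f 31 32 27
f 15 27 36
f 27 16 37
f 36 37 22
f 27 37 36
f 15 36 48
f 36 22 51
f 48 51 25
f 36 51 48
f 15 48 52
f 48 25 56
f 52 56 26
f 48 56 52
f 16 32 43
f 32 20 46
f 43 46 24
f 32 46 43
f 20 55 33
f 55 26 54
f 33 54 19
f 55 54 33
f 26 56 53
f 56 25 49
f 53 49 17
f 56 49 53
f 25 51 50
f 51 22 38
f 50 38 21
f 51 38 50
f 22 37 42
f 37 16 39
f 42 39 23
f 37 39 42
f 18 44 30
f 44 24 45
f 30 45 19
f 44 45 30
f 18 30 28
f 30 19 29
f 28 29 17
f 30 29 28
f 18 28 35
f 28 17 34
f 35 34 21
f 28 34 35
f 18 35 40
f 35 21 41
f 40 41 23
f 35 41 40
f 18 40 44
f 40 23 47
f 44 47 24
f 40 47 44
f 19 45 33
f 45 24 46
f 33 46 20
f 45 46 33
f 17 29 53
f 29 19 54
f 53 54 26
f 29 54 53
f 21 34 50
f 34 17 49
f 50 49 25
f 34 49 50
f 23 41 42
f 41 21 38
f 42 38 22
f 41 38 42
f 24 47 43
f 47 23 39
f 43 39 16
f 47 39 43
f 58 57 61
f 58 61 59
f 59 61 62
f 59 62 60
f 61 57 63
f 61 63 62
f 62 63 64
f 62 64 60
f 63 57 65
f 63 65 64
f 64 65 66
f 64 66 60
f 65 57 67
f 65 67 66
f 66 67 68
f 66 68 60
f 67 57 69
f 67 69 68
f 68 69 70
f 68 70 60
f 69 57 71
f 69 71 70
f 70 71 72
f 70 72 60
f 71 57 73
f 71 73 72
f 72 73 74
f 72 74 60
f 73 57 75
f 73 75 74
f 74 75 76
f 74 76 60
f 75 57 77
f 75 77 76
f 76 77 78
f 76 78 60
f 77 57 79
f 77 79 78
f 78 79 80
f 78 80 60
f 79 57 81
f 79 81 80
f 80 81 82
f 80 82 60
f 81 57 58
f 81 58 82
f 82 58 59
f 82 59 60



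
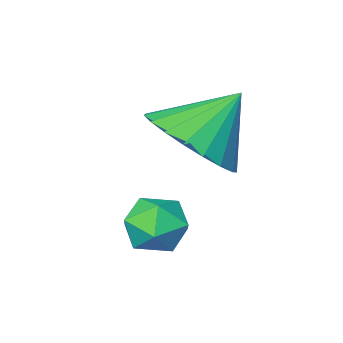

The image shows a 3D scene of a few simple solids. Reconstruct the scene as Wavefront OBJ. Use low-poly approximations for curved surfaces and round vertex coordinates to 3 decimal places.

v 1.054 -0.631 2.158
v 1.817 -0.235 2.812
v 0.046 -0.509 3.262
v 1.655 0.138 2.622
v 1.388 0.378 2.352
v 1.064 0.444 2.048
v 0.737 0.324 1.764
v 0.466 0.039 1.547
v 0.297 -0.362 1.437
v 0.258 -0.809 1.451
v 0.357 -1.226 1.587
v 0.576 -1.539 1.822
v 0.879 -1.696 2.115
v 1.211 -1.668 2.416
v 1.516 -1.461 2.672
v 1.742 -1.11 2.839
v 1.848 -0.677 2.888
v 1.961 0.862 1.026
v 2.648 0.876 0.932
v 1.952 -0.236 0.788
v 2.639 -0.222 0.694
v 2.374 -0.137 1.33
v 2.38 0.541 1.477
v 2.22 0.099 0.243
v 2.226 0.777 0.39
v 2.809 0.405 0.448
v 2.904 0.259 1.12
v 1.696 0.381 0.6
v 1.791 0.235 1.272
f 2 1 4
f 2 4 3
f 4 1 5
f 4 5 3
f 5 1 6
f 5 6 3
f 6 1 7
f 6 7 3
f 7 1 8
f 7 8 3
f 8 1 9
f 8 9 3
f 9 1 10
f 9 10 3
f 10 1 11
f 10 11 3
f 11 1 12
f 11 12 3
f 12 1 13
f 12 13 3
f 13 1 14
f 13 14 3
f 14 1 15
f 14 15 3
f 15 1 16
f 15 16 3
f 16 1 17
f 16 17 3
f 17 1 2
f 17 2 3
f 18 29 23
f 18 23 19
f 18 19 25
f 18 25 28
f 18 28 29
f 19 23 27
f 23 29 22
f 29 28 20
f 28 25 24
f 25 19 26
f 21 27 22
f 21 22 20
f 21 20 24
f 21 24 26
f 21 26 27
f 22 27 23
f 20 22 29
f 24 20 28
f 26 24 25
f 27 26 19



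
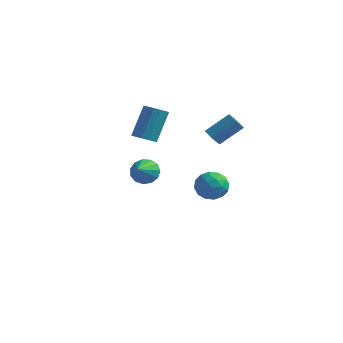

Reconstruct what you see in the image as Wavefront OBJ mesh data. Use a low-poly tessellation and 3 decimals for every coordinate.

v 2.152 2.949 1.756
v 2.555 2.979 1.355
v 3.472 3.86 2.342
v 3.068 3.831 2.744
v 2.434 3.159 1.308
v 3.35 4.04 2.295
v 2.269 3.307 1.328
v 3.186 4.188 2.315
v 2.086 3.4 1.414
v 3.003 4.282 2.401
v 1.914 3.425 1.552
v 2.83 4.307 2.539
v 1.777 3.378 1.721
v 2.694 4.259 2.708
v 1.698 3.265 1.896
v 2.615 4.147 2.883
v 1.688 3.104 2.049
v 2.604 3.986 3.036
v 1.748 2.92 2.158
v 2.665 3.801 3.145
v 1.87 2.74 2.205
v 2.786 3.621 3.192
v 2.034 2.592 2.185
v 2.951 3.473 3.172
v 2.217 2.498 2.099
v 3.134 3.38 3.086
v 2.39 2.473 1.961
v 3.306 3.355 2.948
v 2.526 2.521 1.792
v 3.443 3.402 2.779
v 2.605 2.633 1.617
v 3.522 3.515 2.604
v 2.616 2.794 1.464
v 3.532 3.676 2.451
v 1.907 4.503 -2.523
v 2.355 4.143 -1.744
v 1.285 3.097 -2.816
v 1.733 2.737 -2.037
v 1.008 3.368 -1.93
v 1.392 4.237 -1.748
v 2.248 3.003 -2.812
v 2.632 3.872 -2.63
v 2.565 3.216 -1.923
v 1.799 3.441 -1.378
v 1.841 3.799 -3.182
v 1.075 4.024 -2.637
v 2.186 4.446 -2.108
v 1.454 2.794 -2.452
v 1.028 3.165 -2.389
v 1.291 2.953 -1.932
v 1.62 4.502 -2.11
v 1.883 4.29 -1.653
v 1.091 3.835 -1.762
v 1.757 2.95 -2.907
v 2.02 2.738 -2.45
v 2.349 4.287 -2.628
v 2.612 4.075 -2.171
v 2.549 3.405 -2.798
v 2.572 3.69 -1.755
v 2.207 2.863 -1.928
v 2.51 3.02 -2.383
v 2.736 3.531 -2.276
v 2.122 3.822 -1.435
v 1.756 2.996 -1.607
v 1.33 3.367 -1.544
v 1.556 3.878 -1.437
v 2.245 3.277 -1.54
v 1.884 4.244 -2.953
v 1.518 3.418 -3.125
v 2.084 3.362 -3.123
v 2.31 3.873 -3.016
v 1.433 4.377 -2.632
v 1.068 3.55 -2.805
v 0.904 3.709 -2.284
v 1.13 4.22 -2.177
v 1.395 3.963 -3.02
v -0.112 -0.262 2.747
v 0.273 0.178 2.419
v 0.417 1.262 4.046
v 0.032 0.822 4.373
v -0.083 0.294 2.374
v 0.06 1.378 4.001
v -0.449 0.234 2.446
v -0.305 1.317 4.073
v -0.707 0.016 2.614
v -0.564 1.099 4.241
v -0.777 -0.29 2.824
v -0.633 0.793 4.451
v -0.635 -0.587 3.009
v -0.491 0.496 4.636
v -0.327 -0.781 3.111
v -0.184 0.303 4.738
v 0.049 -0.81 3.097
v 0.192 0.274 4.724
v 0.374 -0.664 2.972
v 0.518 0.419 4.599
v 0.545 -0.391 2.775
v 0.689 0.692 4.402
v 0.507 -0.077 2.569
v 0.651 1.006 4.196
v 1.158 -2.646 1.977
v 1.883 -2.684 1.753
v 1.362 -3.854 2.843
v 1.877 -2.435 2.101
v 1.643 -2.253 2.41
v 1.254 -2.196 2.582
v 0.835 -2.282 2.561
v 0.519 -2.483 2.355
v 0.405 -2.737 2.029
v 0.53 -2.961 1.686
v 0.855 -3.086 1.436
v 1.275 -3.071 1.358
v 1.659 -2.921 1.476
f 2 1 5
f 2 5 3
f 3 5 6
f 3 6 4
f 5 1 7
f 5 7 6
f 6 7 8
f 6 8 4
f 7 1 9
f 7 9 8
f 8 9 10
f 8 10 4
f 9 1 11
f 9 11 10
f 10 11 12
f 10 12 4
f 11 1 13
f 11 13 12
f 12 13 14
f 12 14 4
f 13 1 15
f 13 15 14
f 14 15 16
f 14 16 4
f 15 1 17
f 15 17 16
f 16 17 18
f 16 18 4
f 17 1 19
f 17 19 18
f 18 19 20
f 18 20 4
f 19 1 21
f 19 21 20
f 20 21 22
f 20 22 4
f 21 1 23
f 21 23 22
f 22 23 24
f 22 24 4
f 23 1 25
f 23 25 24
f 24 25 26
f 24 26 4
f 25 1 27
f 25 27 26
f 26 27 28
f 26 28 4
f 27 1 29
f 27 29 28
f 28 29 30
f 28 30 4
f 29 1 31
f 29 31 30
f 30 31 32
f 30 32 4
f 31 1 33
f 31 33 32
f 32 33 34
f 32 34 4
f 33 1 2
f 33 2 34
f 34 2 3
f 34 3 4
f 35 72 51
f 72 46 75
f 51 75 40
f 72 75 51
f 35 51 47
f 51 40 52
f 47 52 36
f 51 52 47
f 35 47 56
f 47 36 57
f 56 57 42
f 47 57 56
f 35 56 68
f 56 42 71
f 68 71 45
f 56 71 68
f 35 68 72
f 68 45 76
f 72 76 46
f 68 76 72
f 36 52 63
f 52 40 66
f 63 66 44
f 52 66 63
f 40 75 53
f 75 46 74
f 53 74 39
f 75 74 53
f 46 76 73
f 76 45 69
f 73 69 37
f 76 69 73
f 45 71 70
f 71 42 58
f 70 58 41
f 71 58 70
f 42 57 62
f 57 36 59
f 62 59 43
f 57 59 62
f 38 64 50
f 64 44 65
f 50 65 39
f 64 65 50
f 38 50 48
f 50 39 49
f 48 49 37
f 50 49 48
f 38 48 55
f 48 37 54
f 55 54 41
f 48 54 55
f 38 55 60
f 55 41 61
f 60 61 43
f 55 61 60
f 38 60 64
f 60 43 67
f 64 67 44
f 60 67 64
f 39 65 53
f 65 44 66
f 53 66 40
f 65 66 53
f 37 49 73
f 49 39 74
f 73 74 46
f 49 74 73
f 41 54 70
f 54 37 69
f 70 69 45
f 54 69 70
f 43 61 62
f 61 41 58
f 62 58 42
f 61 58 62
f 44 67 63
f 67 43 59
f 63 59 36
f 67 59 63
f 78 77 81
f 78 81 79
f 79 81 82
f 79 82 80
f 81 77 83
f 81 83 82
f 82 83 84
f 82 84 80
f 83 77 85
f 83 85 84
f 84 85 86
f 84 86 80
f 85 77 87
f 85 87 86
f 86 87 88
f 86 88 80
f 87 77 89
f 87 89 88
f 88 89 90
f 88 90 80
f 89 77 91
f 89 91 90
f 90 91 92
f 90 92 80
f 91 77 93
f 91 93 92
f 92 93 94
f 92 94 80
f 93 77 95
f 93 95 94
f 94 95 96
f 94 96 80
f 95 77 97
f 95 97 96
f 96 97 98
f 96 98 80
f 97 77 99
f 97 99 98
f 98 99 100
f 98 100 80
f 99 77 78
f 99 78 100
f 100 78 79
f 100 79 80
f 102 101 104
f 102 104 103
f 104 101 105
f 104 105 103
f 105 101 106
f 105 106 103
f 106 101 107
f 106 107 103
f 107 101 108
f 107 108 103
f 108 101 109
f 108 109 103
f 109 101 110
f 109 110 103
f 110 101 111
f 110 111 103
f 111 101 112
f 111 112 103
f 112 101 113
f 112 113 103
f 113 101 102
f 113 102 103



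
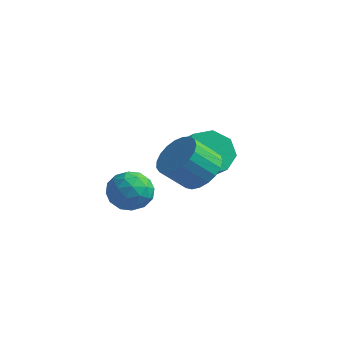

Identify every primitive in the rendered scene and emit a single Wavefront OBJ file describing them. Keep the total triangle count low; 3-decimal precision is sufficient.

v -0.629 -1.343 0.883
v -0.139 -0.873 0.136
v -0.281 -2.787 0.204
v 0.209 -2.317 -0.543
v 0.59 -2.313 0.392
v 0.375 -1.42 0.812
v -0.795 -2.24 -0.472
v -1.01 -1.347 -0.052
v -0.241 -1.428 -0.701
v 0.615 -1.473 -0.167
v -1.035 -2.187 0.507
v -0.179 -2.232 1.041
v -0.414 -0.981 0.569
v -0.006 -2.679 -0.229
v 0.218 -2.676 0.321
v 0.506 -2.4 -0.118
v -0.113 -1.302 0.966
v 0.176 -1.027 0.527
v 0.604 -1.873 0.678
v -0.596 -2.633 -0.187
v -0.307 -2.358 -0.626
v -0.926 -1.26 0.458
v -0.638 -0.984 0.019
v -1.024 -1.787 -0.338
v -0.186 -1.031 -0.362
v 0.018 -1.88 -0.761
v -0.572 -1.835 -0.719
v -0.698 -1.31 -0.473
v 0.317 -1.058 -0.048
v 0.521 -1.907 -0.447
v 0.745 -1.904 0.102
v 0.618 -1.379 0.349
v 0.257 -1.384 -0.54
v -0.941 -1.753 0.787
v -0.737 -2.602 0.388
v -1.038 -2.281 -0.009
v -1.165 -1.756 0.238
v -0.438 -1.78 1.101
v -0.234 -2.629 0.702
v 0.278 -2.35 0.813
v 0.152 -1.825 1.059
v -0.677 -2.276 0.88
v 1.222 0.383 1.314
v 1.949 1.104 1.003
v 3.285 0.297 2.255
v 2.558 -0.423 2.566
v 1.506 1.362 1.642
v 2.842 0.555 2.893
v 0.897 1.046 2.089
v 2.232 0.239 3.34
v 0.478 0.342 2.082
v 1.813 -0.465 3.333
v 0.495 -0.337 1.625
v 1.831 -1.144 2.877
v 0.938 -0.595 0.987
v 2.274 -1.402 2.238
v 1.548 -0.279 0.54
v 2.883 -1.086 1.791
v 1.967 0.425 0.547
v 3.302 -0.382 1.798
v 4.125 -3.392 3.419
v 4.837 -3.163 4.052
v 4.207 -3.918 5.034
v 3.495 -4.148 4.401
v 4.569 -2.861 4.112
v 3.94 -3.617 5.094
v 4.225 -2.652 4.053
v 3.596 -3.407 5.035
v 3.863 -2.57 3.884
v 3.234 -3.326 4.866
v 3.547 -2.631 3.634
v 2.917 -3.386 4.617
v 3.33 -2.823 3.348
v 2.701 -3.579 4.33
v 3.251 -3.114 3.073
v 2.622 -3.869 4.056
v 3.323 -3.453 2.859
v 2.693 -4.208 3.841
v 3.533 -3.781 2.741
v 2.904 -4.537 3.723
v 3.846 -4.042 2.74
v 3.217 -4.798 3.723
v 4.207 -4.191 2.857
v 3.578 -4.947 3.84
v 4.554 -4.202 3.071
v 3.924 -4.957 4.054
v 4.826 -4.072 3.345
v 4.197 -4.828 4.328
v 4.977 -3.826 3.632
v 4.348 -4.581 4.614
v 4.981 -3.504 3.882
v 4.352 -4.259 4.864
f 1 38 17
f 38 12 41
f 17 41 6
f 38 41 17
f 1 17 13
f 17 6 18
f 13 18 2
f 17 18 13
f 1 13 22
f 13 2 23
f 22 23 8
f 13 23 22
f 1 22 34
f 22 8 37
f 34 37 11
f 22 37 34
f 1 34 38
f 34 11 42
f 38 42 12
f 34 42 38
f 2 18 29
f 18 6 32
f 29 32 10
f 18 32 29
f 6 41 19
f 41 12 40
f 19 40 5
f 41 40 19
f 12 42 39
f 42 11 35
f 39 35 3
f 42 35 39
f 11 37 36
f 37 8 24
f 36 24 7
f 37 24 36
f 8 23 28
f 23 2 25
f 28 25 9
f 23 25 28
f 4 30 16
f 30 10 31
f 16 31 5
f 30 31 16
f 4 16 14
f 16 5 15
f 14 15 3
f 16 15 14
f 4 14 21
f 14 3 20
f 21 20 7
f 14 20 21
f 4 21 26
f 21 7 27
f 26 27 9
f 21 27 26
f 4 26 30
f 26 9 33
f 30 33 10
f 26 33 30
f 5 31 19
f 31 10 32
f 19 32 6
f 31 32 19
f 3 15 39
f 15 5 40
f 39 40 12
f 15 40 39
f 7 20 36
f 20 3 35
f 36 35 11
f 20 35 36
f 9 27 28
f 27 7 24
f 28 24 8
f 27 24 28
f 10 33 29
f 33 9 25
f 29 25 2
f 33 25 29
f 44 43 47
f 44 47 45
f 45 47 48
f 45 48 46
f 47 43 49
f 47 49 48
f 48 49 50
f 48 50 46
f 49 43 51
f 49 51 50
f 50 51 52
f 50 52 46
f 51 43 53
f 51 53 52
f 52 53 54
f 52 54 46
f 53 43 55
f 53 55 54
f 54 55 56
f 54 56 46
f 55 43 57
f 55 57 56
f 56 57 58
f 56 58 46
f 57 43 59
f 57 59 58
f 58 59 60
f 58 60 46
f 59 43 44
f 59 44 60
f 60 44 45
f 60 45 46
f 62 61 65
f 62 65 63
f 63 65 66
f 63 66 64
f 65 61 67
f 65 67 66
f 66 67 68
f 66 68 64
f 67 61 69
f 67 69 68
f 68 69 70
f 68 70 64
f 69 61 71
f 69 71 70
f 70 71 72
f 70 72 64
f 71 61 73
f 71 73 72
f 72 73 74
f 72 74 64
f 73 61 75
f 73 75 74
f 74 75 76
f 74 76 64
f 75 61 77
f 75 77 76
f 76 77 78
f 76 78 64
f 77 61 79
f 77 79 78
f 78 79 80
f 78 80 64
f 79 61 81
f 79 81 80
f 80 81 82
f 80 82 64
f 81 61 83
f 81 83 82
f 82 83 84
f 82 84 64
f 83 61 85
f 83 85 84
f 84 85 86
f 84 86 64
f 85 61 87
f 85 87 86
f 86 87 88
f 86 88 64
f 87 61 89
f 87 89 88
f 88 89 90
f 88 90 64
f 89 61 91
f 89 91 90
f 90 91 92
f 90 92 64
f 91 61 62
f 91 62 92
f 92 62 63
f 92 63 64



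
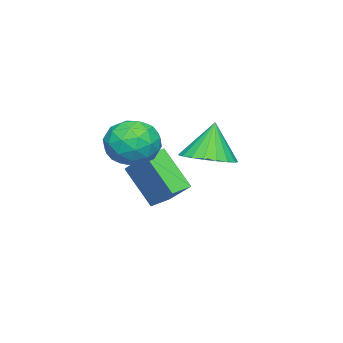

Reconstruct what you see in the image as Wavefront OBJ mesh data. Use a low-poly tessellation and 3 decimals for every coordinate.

v -0.805 -2.635 3.456
v 0.298 -2.657 3.234
v -1.098 -3.843 2.126
v 0.005 -3.865 1.904
v -0.384 -4.304 2.864
v -0.203 -3.557 3.686
v -0.597 -2.943 1.674
v -0.416 -2.196 2.496
v 0.426 -2.847 2.132
v 0.558 -3.689 2.868
v -1.358 -2.811 2.492
v -1.226 -3.653 3.228
v -0.228 -2.54 3.462
v -0.572 -3.96 1.898
v -0.801 -4.218 2.463
v -0.152 -4.231 2.332
v -0.522 -3.069 3.727
v 0.126 -3.082 3.597
v -0.275 -4.05 3.379
v -0.926 -3.418 1.763
v -0.278 -3.431 1.633
v -0.648 -2.269 3.028
v 0.001 -2.282 2.897
v -0.525 -2.45 1.981
v 0.496 -2.665 2.684
v 0.324 -3.375 1.902
v -0.03 -2.833 1.767
v 0.076 -2.394 2.25
v 0.573 -3.159 3.116
v 0.401 -3.869 2.334
v 0.172 -4.127 2.898
v 0.279 -3.688 3.382
v 0.649 -3.271 2.468
v -1.201 -2.631 3.026
v -1.373 -3.341 2.244
v -1.079 -2.812 1.978
v -0.972 -2.373 2.462
v -1.124 -3.125 3.458
v -1.296 -3.835 2.676
v -0.876 -4.106 3.11
v -0.77 -3.667 3.593
v -1.449 -3.229 2.892
v 0.178 -0.026 2.606
v 1.172 -0.167 2.912
v -0.298 0.026 4.174
v 1.145 0.268 2.889
v 0.951 0.652 2.817
v 0.623 0.919 2.709
v 0.218 1.023 2.583
v -0.194 0.945 2.46
v -0.541 0.699 2.363
v -0.765 0.328 2.308
v -0.825 -0.104 2.304
v -0.712 -0.523 2.353
v -0.445 -0.856 2.445
v -0.07 -1.046 2.565
v 0.347 -1.059 2.692
v 0.736 -0.894 2.804
v 1.027 -0.578 2.882
v -3.543 -3.339 -1.191
v -3.828 -4.58 0.441
v -2.516 -1.944 0.049
v -2.801 -3.185 1.681
v -2.799 -3.735 -1.361
v -3.084 -4.976 0.271
v -1.772 -2.34 -0.121
v -2.057 -3.581 1.511
f 1 38 17
f 38 12 41
f 17 41 6
f 38 41 17
f 1 17 13
f 17 6 18
f 13 18 2
f 17 18 13
f 1 13 22
f 13 2 23
f 22 23 8
f 13 23 22
f 1 22 34
f 22 8 37
f 34 37 11
f 22 37 34
f 1 34 38
f 34 11 42
f 38 42 12
f 34 42 38
f 2 18 29
f 18 6 32
f 29 32 10
f 18 32 29
f 6 41 19
f 41 12 40
f 19 40 5
f 41 40 19
f 12 42 39
f 42 11 35
f 39 35 3
f 42 35 39
f 11 37 36
f 37 8 24
f 36 24 7
f 37 24 36
f 8 23 28
f 23 2 25
f 28 25 9
f 23 25 28
f 4 30 16
f 30 10 31
f 16 31 5
f 30 31 16
f 4 16 14
f 16 5 15
f 14 15 3
f 16 15 14
f 4 14 21
f 14 3 20
f 21 20 7
f 14 20 21
f 4 21 26
f 21 7 27
f 26 27 9
f 21 27 26
f 4 26 30
f 26 9 33
f 30 33 10
f 26 33 30
f 5 31 19
f 31 10 32
f 19 32 6
f 31 32 19
f 3 15 39
f 15 5 40
f 39 40 12
f 15 40 39
f 7 20 36
f 20 3 35
f 36 35 11
f 20 35 36
f 9 27 28
f 27 7 24
f 28 24 8
f 27 24 28
f 10 33 29
f 33 9 25
f 29 25 2
f 33 25 29
f 44 43 46
f 44 46 45
f 46 43 47
f 46 47 45
f 47 43 48
f 47 48 45
f 48 43 49
f 48 49 45
f 49 43 50
f 49 50 45
f 50 43 51
f 50 51 45
f 51 43 52
f 51 52 45
f 52 43 53
f 52 53 45
f 53 43 54
f 53 54 45
f 54 43 55
f 54 55 45
f 55 43 56
f 55 56 45
f 56 43 57
f 56 57 45
f 57 43 58
f 57 58 45
f 58 43 59
f 58 59 45
f 59 43 44
f 59 44 45
f 61 63 60
f 64 61 60
f 60 63 62
f 62 64 60
f 61 67 63
f 65 61 64
f 65 67 61
f 63 67 62
f 66 64 62
f 62 67 66
f 66 65 64
f 67 65 66



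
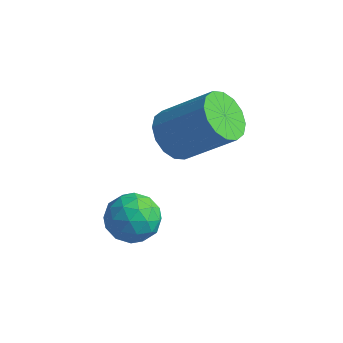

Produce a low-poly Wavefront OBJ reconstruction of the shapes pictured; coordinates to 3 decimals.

v -2.452 -0.543 -0.873
v -1.994 -1.195 -1.14
v -0.63 -0.748 0.105
v -1.088 -0.097 0.373
v -1.873 -0.862 -1.392
v -0.51 -0.415 -0.146
v -1.907 -0.443 -1.505
v -0.544 0.004 -0.259
v -2.087 -0.051 -1.448
v -0.724 0.396 -0.202
v -2.365 0.208 -1.237
v -1.002 0.655 0.009
v -2.666 0.267 -0.929
v -1.303 0.714 0.317
v -2.91 0.108 -0.605
v -1.546 0.555 0.64
v -3.03 -0.225 -0.354
v -1.667 0.222 0.892
v -2.996 -0.644 -0.241
v -1.633 -0.197 1.005
v -2.816 -1.036 -0.298
v -1.453 -0.589 0.948
v -2.538 -1.295 -0.509
v -1.175 -0.848 0.737
v -2.237 -1.354 -0.817
v -0.874 -0.907 0.429
v -2.505 -1.93 -2.904
v -1.835 -2.168 -2.455
v -2.885 -3.232 -3.025
v -2.215 -3.47 -2.576
v -2.842 -3.049 -2.205
v -2.607 -2.245 -2.13
v -2.113 -3.155 -3.35
v -1.878 -2.351 -3.275
v -1.592 -2.925 -2.73
v -2.043 -2.86 -2.023
v -2.677 -2.54 -3.457
v -3.128 -2.475 -2.75
v -2.137 -1.935 -2.668
v -2.583 -3.465 -2.812
v -2.952 -3.218 -2.593
v -2.558 -3.358 -2.33
v -2.59 -1.98 -2.478
v -2.196 -2.12 -2.214
v -2.788 -2.638 -2.067
v -2.524 -3.28 -3.266
v -2.13 -3.42 -3.002
v -2.162 -2.042 -3.15
v -1.768 -2.182 -2.887
v -1.932 -2.762 -3.413
v -1.6 -2.52 -2.567
v -1.824 -3.285 -2.638
v -1.764 -3.1 -3.093
v -1.626 -2.627 -3.049
v -1.865 -2.481 -2.151
v -2.088 -3.246 -2.222
v -2.457 -2.999 -2.004
v -2.319 -2.526 -1.96
v -1.722 -2.926 -2.313
v -2.632 -2.154 -3.258
v -2.855 -2.919 -3.329
v -2.401 -2.874 -3.52
v -2.263 -2.401 -3.476
v -2.896 -2.115 -2.842
v -3.12 -2.88 -2.913
v -3.094 -2.773 -2.431
v -2.956 -2.3 -2.387
v -2.998 -2.474 -3.167
f 2 1 5
f 2 5 3
f 3 5 6
f 3 6 4
f 5 1 7
f 5 7 6
f 6 7 8
f 6 8 4
f 7 1 9
f 7 9 8
f 8 9 10
f 8 10 4
f 9 1 11
f 9 11 10
f 10 11 12
f 10 12 4
f 11 1 13
f 11 13 12
f 12 13 14
f 12 14 4
f 13 1 15
f 13 15 14
f 14 15 16
f 14 16 4
f 15 1 17
f 15 17 16
f 16 17 18
f 16 18 4
f 17 1 19
f 17 19 18
f 18 19 20
f 18 20 4
f 19 1 21
f 19 21 20
f 20 21 22
f 20 22 4
f 21 1 23
f 21 23 22
f 22 23 24
f 22 24 4
f 23 1 25
f 23 25 24
f 24 25 26
f 24 26 4
f 25 1 2
f 25 2 26
f 26 2 3
f 26 3 4
f 27 64 43
f 64 38 67
f 43 67 32
f 64 67 43
f 27 43 39
f 43 32 44
f 39 44 28
f 43 44 39
f 27 39 48
f 39 28 49
f 48 49 34
f 39 49 48
f 27 48 60
f 48 34 63
f 60 63 37
f 48 63 60
f 27 60 64
f 60 37 68
f 64 68 38
f 60 68 64
f 28 44 55
f 44 32 58
f 55 58 36
f 44 58 55
f 32 67 45
f 67 38 66
f 45 66 31
f 67 66 45
f 38 68 65
f 68 37 61
f 65 61 29
f 68 61 65
f 37 63 62
f 63 34 50
f 62 50 33
f 63 50 62
f 34 49 54
f 49 28 51
f 54 51 35
f 49 51 54
f 30 56 42
f 56 36 57
f 42 57 31
f 56 57 42
f 30 42 40
f 42 31 41
f 40 41 29
f 42 41 40
f 30 40 47
f 40 29 46
f 47 46 33
f 40 46 47
f 30 47 52
f 47 33 53
f 52 53 35
f 47 53 52
f 30 52 56
f 52 35 59
f 56 59 36
f 52 59 56
f 31 57 45
f 57 36 58
f 45 58 32
f 57 58 45
f 29 41 65
f 41 31 66
f 65 66 38
f 41 66 65
f 33 46 62
f 46 29 61
f 62 61 37
f 46 61 62
f 35 53 54
f 53 33 50
f 54 50 34
f 53 50 54
f 36 59 55
f 59 35 51
f 55 51 28
f 59 51 55



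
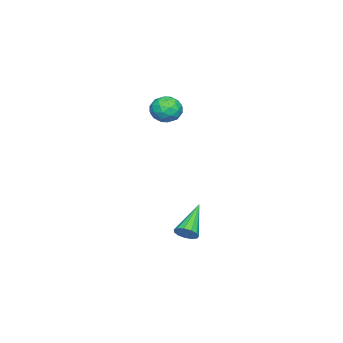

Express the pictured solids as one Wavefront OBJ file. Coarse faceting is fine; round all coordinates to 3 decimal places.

v -2.482 -1.534 3.918
v -1.751 -1.456 3.606
v -2.249 -2.784 4.154
v -1.518 -2.706 3.842
v -1.695 -2.353 4.536
v -1.84 -1.581 4.391
v -2.16 -2.659 3.369
v -2.305 -1.887 3.224
v -1.552 -2.152 3.267
v -1.264 -1.962 3.988
v -2.736 -2.278 3.772
v -2.448 -2.088 4.493
v -2.137 -1.385 3.742
v -1.863 -2.855 4.018
v -1.967 -2.647 4.427
v -1.537 -2.601 4.243
v -2.189 -1.458 4.203
v -1.759 -1.413 4.019
v -1.727 -1.94 4.566
v -2.241 -2.827 3.741
v -1.811 -2.782 3.557
v -2.463 -1.639 3.517
v -2.033 -1.593 3.333
v -2.273 -2.3 3.194
v -1.59 -1.748 3.359
v -1.453 -2.483 3.497
v -1.831 -2.456 3.22
v -1.916 -2.002 3.134
v -1.421 -1.637 3.783
v -1.284 -2.372 3.921
v -1.389 -2.164 4.329
v -1.473 -1.71 4.244
v -1.304 -2.046 3.583
v -2.716 -1.868 3.839
v -2.579 -2.603 3.977
v -2.527 -2.53 3.516
v -2.611 -2.076 3.431
v -2.547 -1.757 4.263
v -2.41 -2.492 4.401
v -2.084 -2.238 4.626
v -2.169 -1.784 4.54
v -2.696 -2.194 4.177
v 0.681 -0.024 -2.299
v 1.013 0.015 -1.825
v -0.881 -0.056 -1.201
v 0.944 0.322 -1.915
v 0.792 0.519 -2.126
v 0.604 0.543 -2.392
v 0.441 0.388 -2.629
v 0.354 0.102 -2.761
v 0.371 -0.224 -2.746
v 0.486 -0.487 -2.59
v 0.664 -0.602 -2.341
v 0.847 -0.534 -2.079
v 0.977 -0.304 -1.886
f 1 38 17
f 38 12 41
f 17 41 6
f 38 41 17
f 1 17 13
f 17 6 18
f 13 18 2
f 17 18 13
f 1 13 22
f 13 2 23
f 22 23 8
f 13 23 22
f 1 22 34
f 22 8 37
f 34 37 11
f 22 37 34
f 1 34 38
f 34 11 42
f 38 42 12
f 34 42 38
f 2 18 29
f 18 6 32
f 29 32 10
f 18 32 29
f 6 41 19
f 41 12 40
f 19 40 5
f 41 40 19
f 12 42 39
f 42 11 35
f 39 35 3
f 42 35 39
f 11 37 36
f 37 8 24
f 36 24 7
f 37 24 36
f 8 23 28
f 23 2 25
f 28 25 9
f 23 25 28
f 4 30 16
f 30 10 31
f 16 31 5
f 30 31 16
f 4 16 14
f 16 5 15
f 14 15 3
f 16 15 14
f 4 14 21
f 14 3 20
f 21 20 7
f 14 20 21
f 4 21 26
f 21 7 27
f 26 27 9
f 21 27 26
f 4 26 30
f 26 9 33
f 30 33 10
f 26 33 30
f 5 31 19
f 31 10 32
f 19 32 6
f 31 32 19
f 3 15 39
f 15 5 40
f 39 40 12
f 15 40 39
f 7 20 36
f 20 3 35
f 36 35 11
f 20 35 36
f 9 27 28
f 27 7 24
f 28 24 8
f 27 24 28
f 10 33 29
f 33 9 25
f 29 25 2
f 33 25 29
f 44 43 46
f 44 46 45
f 46 43 47
f 46 47 45
f 47 43 48
f 47 48 45
f 48 43 49
f 48 49 45
f 49 43 50
f 49 50 45
f 50 43 51
f 50 51 45
f 51 43 52
f 51 52 45
f 52 43 53
f 52 53 45
f 53 43 54
f 53 54 45
f 54 43 55
f 54 55 45
f 55 43 44
f 55 44 45



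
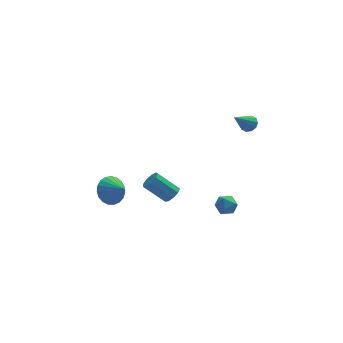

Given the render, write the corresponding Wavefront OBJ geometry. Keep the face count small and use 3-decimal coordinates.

v 2.108 0.289 -1.668
v 2.643 0.43 -2.2
v 2.217 -0.93 -1.88
v 2.752 -0.789 -2.412
v 2.905 -0.663 -1.671
v 2.838 0.09 -1.54
v 2.022 -0.59 -2.54
v 1.955 0.163 -2.409
v 2.59 -0.114 -2.739
v 3.136 -0.159 -2.202
v 1.724 -0.341 -1.878
v 2.27 -0.386 -1.341
v 4.228 2.161 3.26
v 4.471 2.514 3.694
v 3.172 1.439 4.44
v 4.178 2.698 3.544
v 3.904 2.677 3.286
v 3.755 2.458 3.018
v 3.786 2.126 2.842
v 3.986 1.807 2.827
v 4.279 1.623 2.977
v 4.553 1.644 3.235
v 4.702 1.863 3.503
v 4.671 2.195 3.679
v -4.304 0.244 -0.219
v -3.582 0.935 -0.018
v -3.616 -0.684 0.499
v -3.849 0.989 0.307
v -4.194 0.914 0.541
v -4.559 0.723 0.644
v -4.879 0.449 0.598
v -5.1 0.14 0.41
v -5.184 -0.152 0.114
v -5.115 -0.375 -0.24
v -4.906 -0.491 -0.591
v -4.593 -0.481 -0.877
v -4.231 -0.345 -1.049
v -3.88 -0.107 -1.078
v -3.604 0.191 -0.958
v -3.448 0.499 -0.711
v -3.44 0.762 -0.379
v -0.23 2.939 -3.159
v 0.051 2.532 -2.707
v -1.21 2.995 -1.508
v -1.49 3.401 -1.961
v 0.234 2.951 -2.676
v -1.026 3.413 -1.477
v 0.2 3.364 -2.871
v -1.06 3.827 -1.673
v -0.035 3.578 -3.201
v -1.295 4.041 -2.003
v -0.361 3.493 -3.512
v -1.622 3.956 -2.313
v -0.626 3.149 -3.657
v -1.886 3.612 -2.458
v -0.705 2.706 -3.57
v -1.966 3.169 -2.371
v -0.562 2.372 -3.29
v -1.823 2.835 -2.092
v -0.264 2.303 -2.95
v -1.524 2.766 -1.751
f 1 12 6
f 1 6 2
f 1 2 8
f 1 8 11
f 1 11 12
f 2 6 10
f 6 12 5
f 12 11 3
f 11 8 7
f 8 2 9
f 4 10 5
f 4 5 3
f 4 3 7
f 4 7 9
f 4 9 10
f 5 10 6
f 3 5 12
f 7 3 11
f 9 7 8
f 10 9 2
f 14 13 16
f 14 16 15
f 16 13 17
f 16 17 15
f 17 13 18
f 17 18 15
f 18 13 19
f 18 19 15
f 19 13 20
f 19 20 15
f 20 13 21
f 20 21 15
f 21 13 22
f 21 22 15
f 22 13 23
f 22 23 15
f 23 13 24
f 23 24 15
f 24 13 14
f 24 14 15
f 26 25 28
f 26 28 27
f 28 25 29
f 28 29 27
f 29 25 30
f 29 30 27
f 30 25 31
f 30 31 27
f 31 25 32
f 31 32 27
f 32 25 33
f 32 33 27
f 33 25 34
f 33 34 27
f 34 25 35
f 34 35 27
f 35 25 36
f 35 36 27
f 36 25 37
f 36 37 27
f 37 25 38
f 37 38 27
f 38 25 39
f 38 39 27
f 39 25 40
f 39 40 27
f 40 25 41
f 40 41 27
f 41 25 26
f 41 26 27
f 43 42 46
f 43 46 44
f 44 46 47
f 44 47 45
f 46 42 48
f 46 48 47
f 47 48 49
f 47 49 45
f 48 42 50
f 48 50 49
f 49 50 51
f 49 51 45
f 50 42 52
f 50 52 51
f 51 52 53
f 51 53 45
f 52 42 54
f 52 54 53
f 53 54 55
f 53 55 45
f 54 42 56
f 54 56 55
f 55 56 57
f 55 57 45
f 56 42 58
f 56 58 57
f 57 58 59
f 57 59 45
f 58 42 60
f 58 60 59
f 59 60 61
f 59 61 45
f 60 42 43
f 60 43 61
f 61 43 44
f 61 44 45

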